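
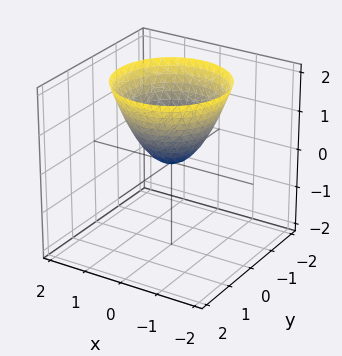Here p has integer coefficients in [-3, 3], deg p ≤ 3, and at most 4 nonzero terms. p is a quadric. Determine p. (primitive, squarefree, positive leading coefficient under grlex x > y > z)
x^2 + y^2 - z

First, deg p = 2. A single bowl opening along one axis; a quadric.
Then, symmetries: rotational symmetry about the z-axis ⇒ p depends on x, y only through x² + y².
Next, observable constraints: it crosses the z-axis at the gridline z = 0; one y-axis crossing is at y = 0; one x-axis crossing is at x = 0; a circular section at z = 1 has radius exactly 1.
Finally, the integer polynomial consistent with all of this is the stated p.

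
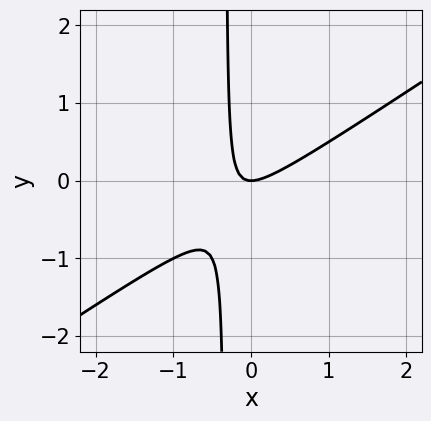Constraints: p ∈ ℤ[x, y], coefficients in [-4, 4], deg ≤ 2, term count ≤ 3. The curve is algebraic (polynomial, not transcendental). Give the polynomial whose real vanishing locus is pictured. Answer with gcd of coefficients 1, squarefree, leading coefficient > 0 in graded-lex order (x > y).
deg p = 2. No degree-1 curve has this shape.
Observable constraints: it crosses the x-axis at the gridline x = 0; one y-axis crossing is at y = 0.
These observations pin down the coefficients.

2*x^2 - 3*x*y - y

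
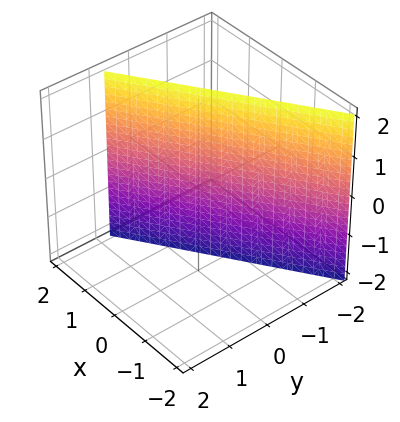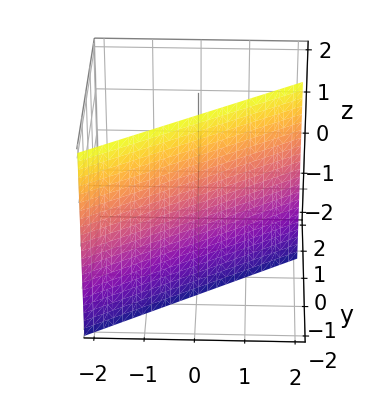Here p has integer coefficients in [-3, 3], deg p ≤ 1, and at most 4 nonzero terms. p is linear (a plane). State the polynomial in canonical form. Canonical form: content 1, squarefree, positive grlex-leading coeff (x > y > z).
deg p = 1.
Observable constraints: the surface avoids every integer z-axis point in the box; it crosses the x-axis at the gridline x = 1.
These observations pin down the coefficients.

2*x - 3*y - 2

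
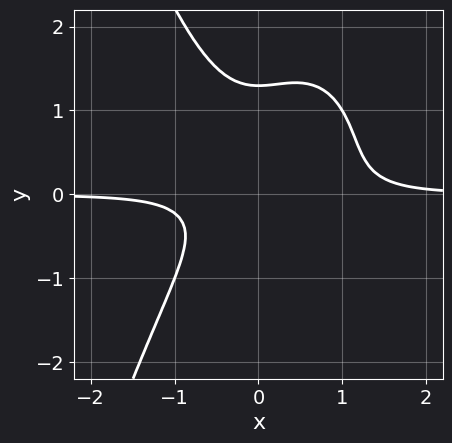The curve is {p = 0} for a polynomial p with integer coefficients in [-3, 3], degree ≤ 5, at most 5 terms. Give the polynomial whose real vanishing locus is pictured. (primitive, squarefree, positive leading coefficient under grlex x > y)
3*x^3*y - 2*x^2*y + 2*y^3 - 2*y^2 - 1

(a) deg p = 4. A generic line meets the curve in up to 4 points.
(b) Checking where it meets the axes: no x-intercept at any integer in the box.
(c) These observations pin down the coefficients.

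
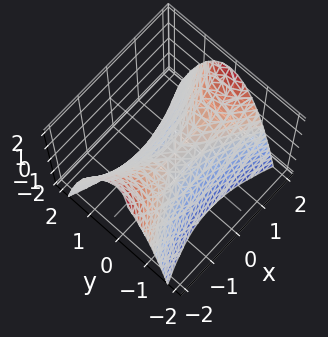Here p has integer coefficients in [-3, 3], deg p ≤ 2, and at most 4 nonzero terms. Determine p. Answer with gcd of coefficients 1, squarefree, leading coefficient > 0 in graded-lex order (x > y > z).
1. Degree: a hyperbolic paraboloid; a quadric, so deg p = 2.
2. Symmetries: it's symmetric under x → −x, forcing even powers of x; the y ↦ −y reflection is a symmetry, so y appears only in even powers.
3. Observable constraints: one z-axis crossing is at z = 0; it crosses the y-axis at the gridline y = 0; one x-axis crossing is at x = 0.
4. Together with the visible shape, these determine p as stated.

x^2 - 3*y^2 - 2*z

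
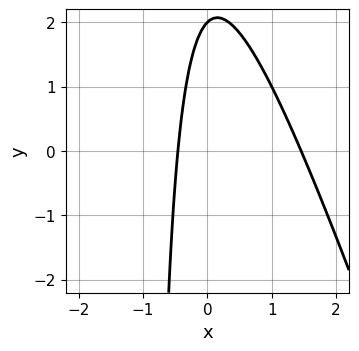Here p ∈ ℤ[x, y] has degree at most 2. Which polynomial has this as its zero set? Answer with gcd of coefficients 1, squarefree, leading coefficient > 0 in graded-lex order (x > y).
3*x^2 + x*y - 3*x + y - 2

deg p = 2.
Reading off the gridlines: it meets the y-axis at y = 2 (among the integer gridlines).
Matching integer coefficients to the picture gives p.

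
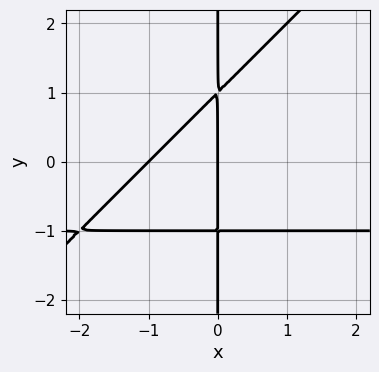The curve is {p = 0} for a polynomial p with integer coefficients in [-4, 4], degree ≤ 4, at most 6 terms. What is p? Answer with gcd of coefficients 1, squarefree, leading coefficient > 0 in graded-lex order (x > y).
x^2*y - x*y^2 + x^2 + x

1. Degree: no degree-2 curve has this shape, so deg p = 3.
2. Checking where it meets the axes: the visible y-axis segment lies entirely on the curve; the x-axis gridline crossings are at x ∈ {-1, 0}.
3. Matching integer coefficients to the picture gives p.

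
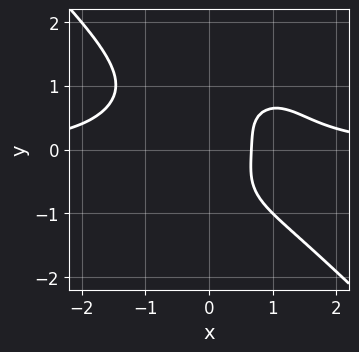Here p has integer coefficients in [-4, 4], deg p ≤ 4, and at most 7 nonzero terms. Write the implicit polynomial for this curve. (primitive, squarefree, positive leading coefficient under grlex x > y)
2*x^3*y + 2*y^4 - x^2*y - 3*x + 2

(a) Degree: no degree-3 curve has this shape, so deg p = 4.
(b) Checking where it meets the axes: the curve avoids every integer y-axis point in the box.
(c) These observations pin down the coefficients.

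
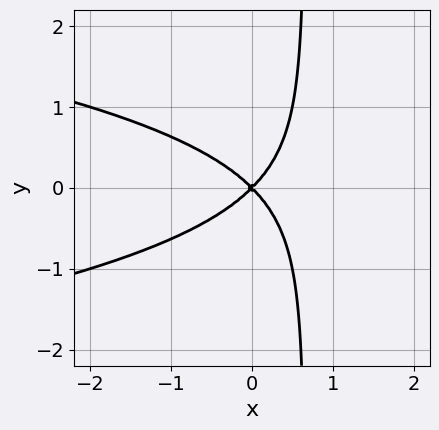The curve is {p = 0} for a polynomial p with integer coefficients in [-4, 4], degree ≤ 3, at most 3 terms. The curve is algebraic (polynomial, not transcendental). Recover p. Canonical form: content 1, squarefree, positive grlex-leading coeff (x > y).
3*x*y^2 + 2*x^2 - 2*y^2

First, degree: no degree-2 curve has this shape, so deg p = 3.
Then, symmetries: mirror symmetry y ↦ −y ⇒ only even powers of y.
Then, against the integer gridlines: it crosses the x-axis at the gridline x = 0; it meets the y-axis at y = 0 (among the integer gridlines).
Finally, matching integer coefficients to the picture gives p.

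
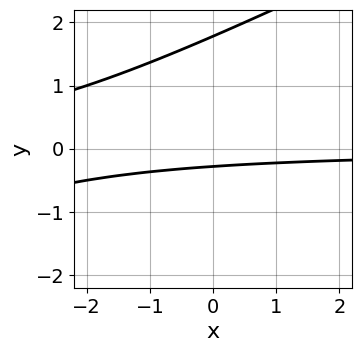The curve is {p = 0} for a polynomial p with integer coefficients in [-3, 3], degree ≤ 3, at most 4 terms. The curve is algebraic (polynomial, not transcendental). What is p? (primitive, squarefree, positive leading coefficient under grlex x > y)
x*y - 2*y^2 + 3*y + 1

1. The degree is 2 — a generic line meets the curve in up to 2 points.
2. From the visible intercepts: it misses every integer gridline on the x-axis.
3. Matching integer coefficients to the picture gives p.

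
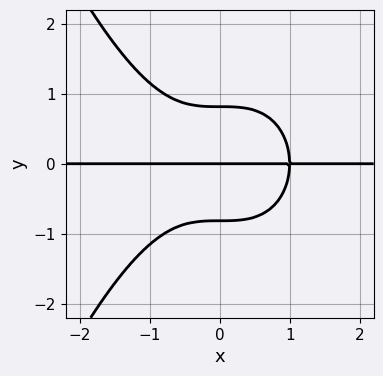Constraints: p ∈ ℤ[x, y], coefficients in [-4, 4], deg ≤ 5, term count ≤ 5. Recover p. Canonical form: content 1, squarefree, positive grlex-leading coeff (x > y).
First, deg p = 4. A generic line meets the curve in up to 4 points.
Then, from the visible intercepts: one y-axis crossing is at y = 0; every point of the x-axis in the box is on the curve.
Finally, these observations pin down the coefficients.

2*x^3*y + 3*y^3 - 2*y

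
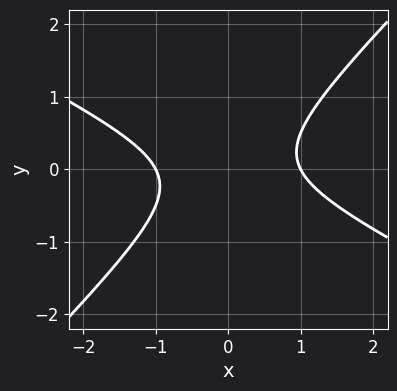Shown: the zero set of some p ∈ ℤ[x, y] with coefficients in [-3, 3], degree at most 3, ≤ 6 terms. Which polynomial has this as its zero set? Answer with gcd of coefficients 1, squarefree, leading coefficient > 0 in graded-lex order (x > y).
First, deg p = 2. No degree-1 curve has this shape.
Next, checking where it meets the axes: among the integer gridlines, it crosses the x-axis at x ∈ {-1, 1}; the curve avoids every integer y-axis point in the box.
Finally, matching integer coefficients to the picture gives p.

x^2 + x*y - 2*y^2 - 1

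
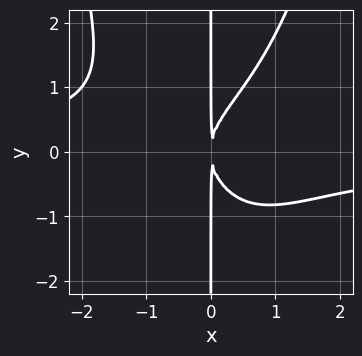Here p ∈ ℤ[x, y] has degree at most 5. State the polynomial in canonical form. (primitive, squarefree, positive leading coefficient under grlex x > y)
2*x^3*y - 2*x*y^2 + 3*x^2

(a) The degree is 4 — a generic line meets the curve in up to 4 points.
(b) From the axis intercepts and sections: the visible y-axis segment lies entirely on the curve.
(c) Solving for integer coefficients yields p as stated.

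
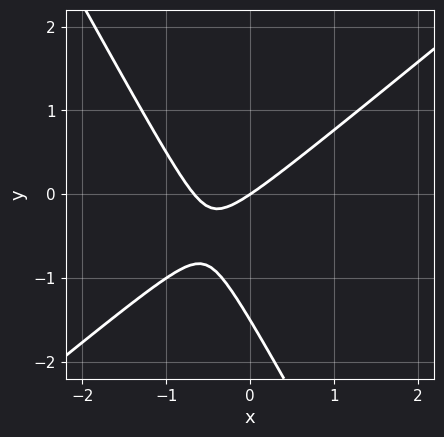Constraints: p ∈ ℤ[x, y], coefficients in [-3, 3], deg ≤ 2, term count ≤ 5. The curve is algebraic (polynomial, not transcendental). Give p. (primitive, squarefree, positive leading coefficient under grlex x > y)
deg p = 2. The shape is more complex than any degree-1 curve.
Reading off the gridlines: it crosses the x-axis at the gridline x = 0; it crosses the y-axis at the gridline y = 0.
The integer polynomial consistent with all of this is the stated p.

3*x^2 - 2*x*y - 2*y^2 + 2*x - 3*y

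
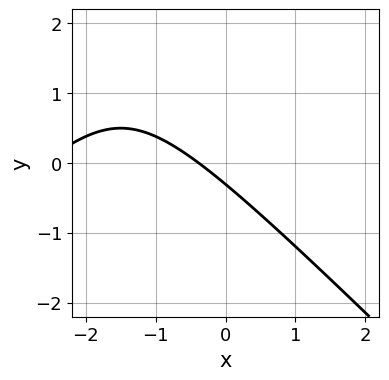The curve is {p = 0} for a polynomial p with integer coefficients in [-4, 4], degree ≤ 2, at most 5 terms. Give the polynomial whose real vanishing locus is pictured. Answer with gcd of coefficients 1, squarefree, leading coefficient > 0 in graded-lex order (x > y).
x^2 - y^2 + 3*x + 3*y + 1

First, deg p = 2. No degree-1 curve has this shape.
Finally, putting this together gives p.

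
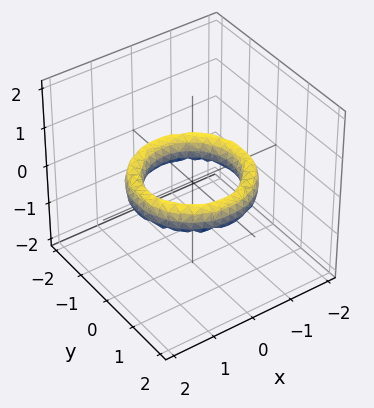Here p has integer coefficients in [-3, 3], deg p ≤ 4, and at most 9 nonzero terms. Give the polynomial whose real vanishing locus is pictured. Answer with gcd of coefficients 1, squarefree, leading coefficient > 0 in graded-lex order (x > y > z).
x^4 + 2*x^2*y^2 + y^4 - 3*x^2 - 3*y^2 + 2*z^2 + 2

First, the degree is 4 — a generic line meets the surface in up to 4 points.
Next, symmetries: every cross-section ⟂ z is a circle, so x, y appear only via x² + y².
Then, against the integer gridlines: among the integer gridlines, it crosses the y-axis at y ∈ {-1, 1}; a circular section at z = 0 has radius exactly 1.
Finally, fitting integer coefficients to these (and the overall shape) gives p.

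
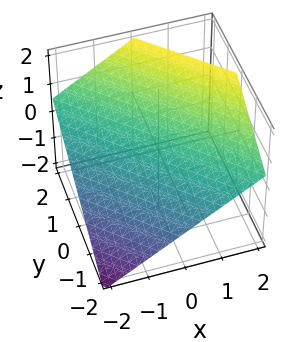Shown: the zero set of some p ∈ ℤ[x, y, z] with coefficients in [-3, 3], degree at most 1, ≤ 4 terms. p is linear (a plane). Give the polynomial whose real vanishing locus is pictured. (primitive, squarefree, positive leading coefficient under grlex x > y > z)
2*x + 2*y - 3*z + 2

deg p = 1. Every cross-section is a straight line — this is a plane.
Against the integer gridlines: one y-axis crossing is at y = -1; it crosses the x-axis at the gridline x = -1.
Together with the visible shape, these determine p as stated.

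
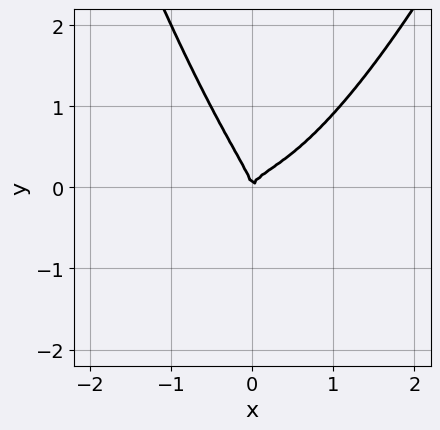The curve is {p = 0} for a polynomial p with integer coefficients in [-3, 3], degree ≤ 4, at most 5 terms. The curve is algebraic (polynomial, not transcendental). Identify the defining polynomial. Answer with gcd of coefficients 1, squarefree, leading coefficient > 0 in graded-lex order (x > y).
3*x^4 - 3*x*y^2 - 2*y^3 + x^2

First, the degree is 4 — no degree-3 curve has this shape.
Next, from the axis intercepts and sections: it crosses the y-axis at the gridline y = 0; it crosses the x-axis at the gridline x = 0.
Finally, assembling these constraints gives the stated polynomial.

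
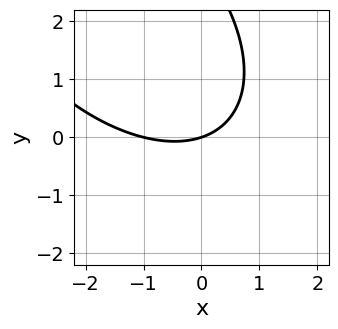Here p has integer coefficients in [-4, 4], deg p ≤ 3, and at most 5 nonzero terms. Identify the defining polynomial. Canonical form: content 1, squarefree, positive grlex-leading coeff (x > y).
1. deg p = 2. The shape is more complex than any degree-1 curve.
2. Reading off the gridlines: it crosses the y-axis at the gridline y = 0; among the integer gridlines, it crosses the x-axis at x ∈ {-1, 0}.
3. Assembling these constraints gives the stated polynomial.

x^2 + x*y + y^2 + x - 3*y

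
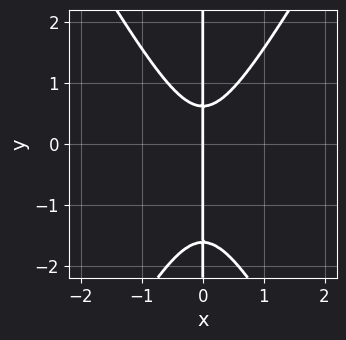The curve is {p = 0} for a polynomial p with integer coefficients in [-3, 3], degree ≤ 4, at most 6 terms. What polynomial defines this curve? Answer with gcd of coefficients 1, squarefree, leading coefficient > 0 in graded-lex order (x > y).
First, deg p = 3. A generic line meets the curve in up to 3 points.
Next, reading off the gridlines: it meets the x-axis at x = 0 (among the integer gridlines); every point of the y-axis in the box is on the curve.
Finally, together with the visible shape, these determine p as stated.

3*x^3 - x*y^2 - x*y + x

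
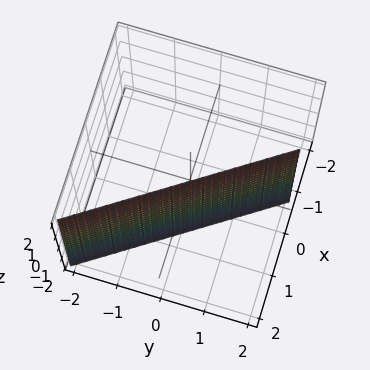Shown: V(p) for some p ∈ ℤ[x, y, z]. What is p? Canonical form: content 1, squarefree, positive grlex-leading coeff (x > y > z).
3*x + 2*y - 2

(a) deg p = 1. Every cross-section is a straight line — this is a plane.
(b) Against the integer gridlines: no z-intercept at any integer in the box; one y-axis crossing is at y = 1.
(c) Fitting integer coefficients to these (and the overall shape) gives p.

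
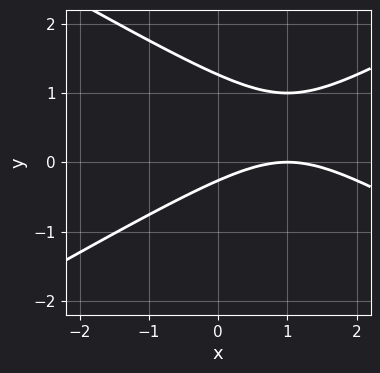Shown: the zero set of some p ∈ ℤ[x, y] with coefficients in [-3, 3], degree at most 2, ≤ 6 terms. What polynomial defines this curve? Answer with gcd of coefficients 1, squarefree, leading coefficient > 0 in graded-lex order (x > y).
(a) deg p = 2. The shape is more complex than any degree-1 curve.
(b) Reading off the gridlines: one x-axis crossing is at x = 1.
(c) Together with the visible shape, these determine p as stated.

x^2 - 3*y^2 - 2*x + 3*y + 1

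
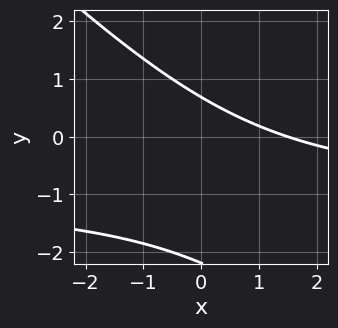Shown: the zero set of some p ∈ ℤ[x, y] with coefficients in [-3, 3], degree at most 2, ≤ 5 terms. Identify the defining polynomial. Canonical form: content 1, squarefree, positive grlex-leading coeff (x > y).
2*x*y + 2*y^2 + 2*x + 3*y - 3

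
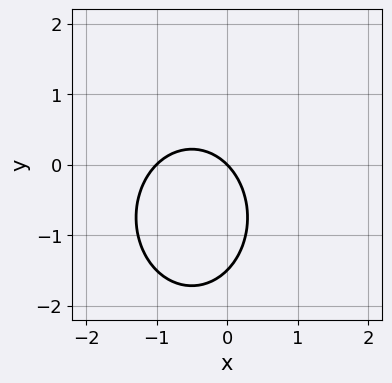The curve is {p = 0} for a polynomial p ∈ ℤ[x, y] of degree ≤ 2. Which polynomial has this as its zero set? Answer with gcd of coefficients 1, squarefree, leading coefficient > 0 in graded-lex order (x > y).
3*x^2 + 2*y^2 + 3*x + 3*y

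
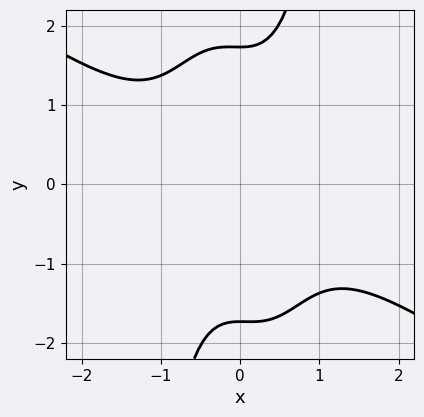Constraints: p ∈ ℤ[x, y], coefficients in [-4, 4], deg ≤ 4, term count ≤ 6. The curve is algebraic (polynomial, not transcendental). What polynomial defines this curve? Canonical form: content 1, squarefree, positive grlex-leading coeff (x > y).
Degree: the shape is more complex than any degree-3 curve, so deg p = 4.
Against the integer gridlines: the curve avoids every integer x-axis point in the box.
The integer polynomial consistent with all of this is the stated p.

2*x^4 + 3*x^3*y + x^2 - y^2 + 3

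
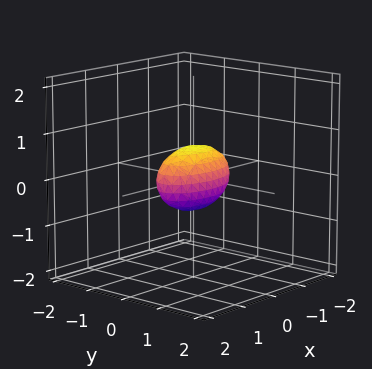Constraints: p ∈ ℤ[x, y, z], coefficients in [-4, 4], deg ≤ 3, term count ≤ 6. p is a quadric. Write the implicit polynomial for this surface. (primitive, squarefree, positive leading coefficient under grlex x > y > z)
First, deg p = 2. Bounded and convex; a quadric.
Then, symmetries: mirror symmetry y ↦ −y ⇒ only even powers of y; mirror symmetry x ↦ −x ⇒ only even powers of x; mirror symmetry z ↦ −z ⇒ only even powers of z.
Next, against the integer gridlines: among the integer gridlines, it crosses the x-axis at x ∈ {-1, 1}.
Finally, putting this together gives p.

x^2 + 3*y^2 + 2*z^2 - 1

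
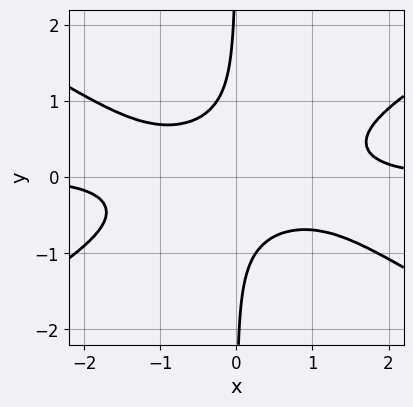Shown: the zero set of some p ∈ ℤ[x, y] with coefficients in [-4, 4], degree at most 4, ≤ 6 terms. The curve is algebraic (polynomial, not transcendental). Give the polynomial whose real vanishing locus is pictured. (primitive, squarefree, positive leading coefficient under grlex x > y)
x^3*y - 3*x*y^3 - x*y - 1

1. deg p = 4.
2. From the visible intercepts: the curve avoids every integer x-axis point in the box; no y-intercept at any integer in the box.
3. Solving for integer coefficients yields p as stated.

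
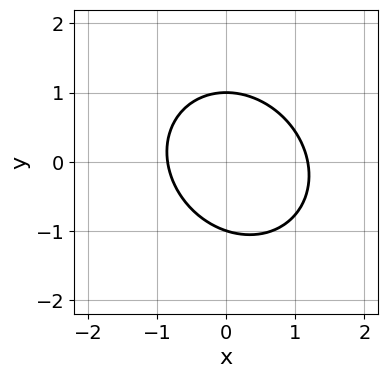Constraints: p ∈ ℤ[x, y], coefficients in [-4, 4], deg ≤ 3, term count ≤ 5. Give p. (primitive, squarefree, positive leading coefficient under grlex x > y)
3*x^2 + x*y + 3*y^2 - x - 3

The degree is 2 — no degree-1 curve has this shape.
Observable constraints: among the integer gridlines, it crosses the y-axis at y ∈ {-1, 1}.
The integer polynomial consistent with all of this is the stated p.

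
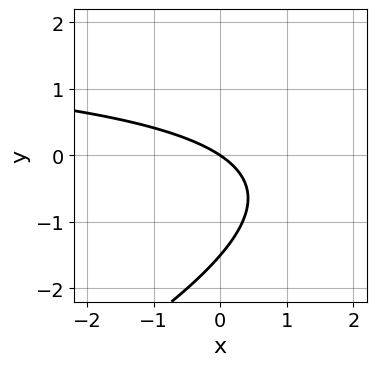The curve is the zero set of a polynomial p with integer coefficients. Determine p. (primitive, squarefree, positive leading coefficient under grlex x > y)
x*y - 2*y^2 - 2*x - 3*y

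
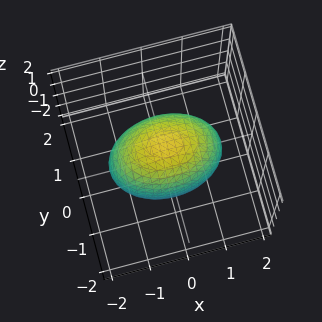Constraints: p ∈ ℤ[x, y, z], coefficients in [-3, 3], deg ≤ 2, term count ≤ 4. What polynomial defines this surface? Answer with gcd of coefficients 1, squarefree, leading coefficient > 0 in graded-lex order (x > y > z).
x^2 + 2*y^2 + z^2 - 2

The degree is 2 — bounded and convex; a quadric.
Symmetries: it's symmetric under y → −y, forcing even powers of y; the z ↦ −z reflection is a symmetry, so z appears only in even powers; mirror symmetry x ↦ −x ⇒ only even powers of x.
From the axis intercepts and sections: the y-axis gridline crossings are at y ∈ {-1, 1}.
Solving for integer coefficients yields p as stated.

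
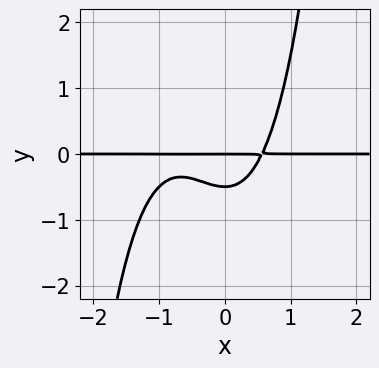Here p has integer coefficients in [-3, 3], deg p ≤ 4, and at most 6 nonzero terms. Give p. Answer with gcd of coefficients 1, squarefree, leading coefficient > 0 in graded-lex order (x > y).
deg p = 4.
From the visible intercepts: every point of the x-axis in the box is on the curve; one y-axis crossing is at y = 0.
These observations pin down the coefficients.

2*x^3*y + 2*x^2*y - 2*y^2 - y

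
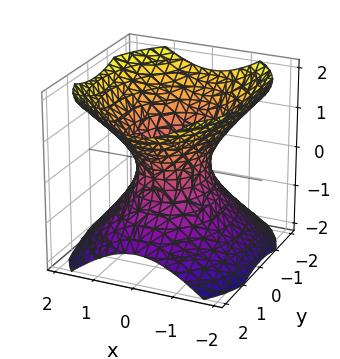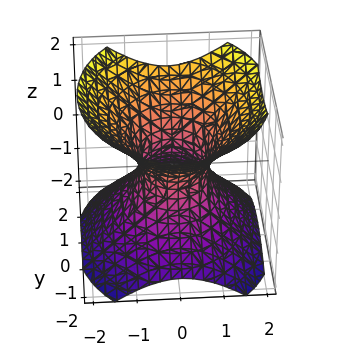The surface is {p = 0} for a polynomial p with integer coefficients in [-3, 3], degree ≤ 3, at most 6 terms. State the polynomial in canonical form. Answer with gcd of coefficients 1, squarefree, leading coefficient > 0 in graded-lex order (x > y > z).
1. deg p = 2. An hourglass — one-sheet hyperboloid; a quadric.
2. Symmetries: mirror symmetry x ↦ −x ⇒ only even powers of x; the y ↦ −y reflection is a symmetry, so y appears only in even powers; it's symmetric under z → −z, forcing even powers of z.
3. Checking where it meets the axes: no z-intercept at any integer in the box; the y-axis gridline crossings are at y ∈ {-1, 1}.
4. Assembling these constraints gives the stated polynomial.

3*x^2 + 2*y^2 - 3*z^2 - 2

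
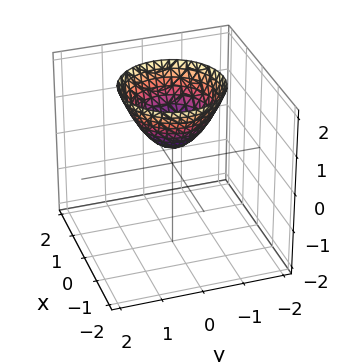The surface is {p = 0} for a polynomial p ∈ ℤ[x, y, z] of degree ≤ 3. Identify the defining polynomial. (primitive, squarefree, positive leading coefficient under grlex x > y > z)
2*x^2 + 2*y^2 - 2*z + 1

The degree is 2 — no degree-1 surface has this shape.
By symmetry, the z-axis is an axis of rotation, so x and y enter only as x² + y².
Against the integer gridlines: a circular section at z = 2 has radius between 1 and 2; no x-intercept at any integer in the box; it misses every integer gridline on the y-axis.
Together with the visible shape, these determine p as stated.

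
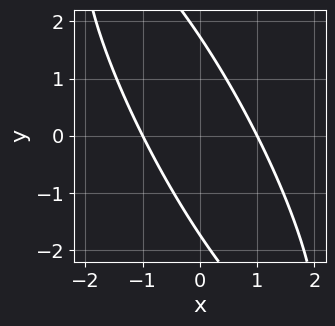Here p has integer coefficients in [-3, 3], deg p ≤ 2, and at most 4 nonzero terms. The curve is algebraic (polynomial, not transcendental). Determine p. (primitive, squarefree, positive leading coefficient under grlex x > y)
3*x^2 + 3*x*y + y^2 - 3

First, the degree is 2 — no degree-1 curve has this shape.
Next, against the integer gridlines: the x-axis gridline crossings are at x ∈ {-1, 1}.
Finally, fitting integer coefficients to these (and the overall shape) gives p.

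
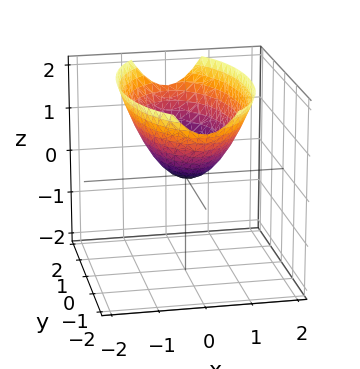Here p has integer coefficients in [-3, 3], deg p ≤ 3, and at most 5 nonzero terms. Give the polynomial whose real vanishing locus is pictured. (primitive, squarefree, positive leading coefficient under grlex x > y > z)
3*x^2 + y^2 - 3*z

(a) Degree: a single bowl opening along one axis; a quadric, so deg p = 2.
(b) Symmetries: mirror symmetry y ↦ −y ⇒ only even powers of y; it's symmetric under x → −x, forcing even powers of x.
(c) Observable constraints: it crosses the x-axis at the gridline x = 0; one z-axis crossing is at z = 0; one y-axis crossing is at y = 0.
(d) Together with the visible shape, these determine p as stated.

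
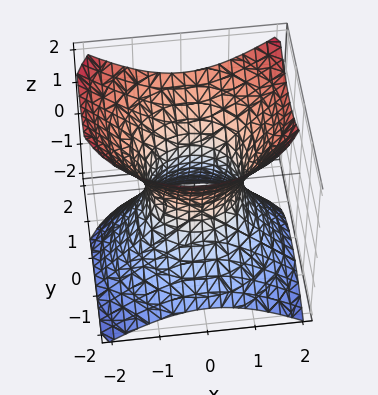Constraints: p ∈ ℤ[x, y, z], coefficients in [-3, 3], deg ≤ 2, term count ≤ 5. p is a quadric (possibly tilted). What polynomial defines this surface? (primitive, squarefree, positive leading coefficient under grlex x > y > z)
3*x^2 + 3*y^2 - 2*y*z - 3*z^2 - 3

First, the degree is 2 — no degree-1 surface has this shape.
Next, checking where it meets the axes: it misses every integer gridline on the z-axis; among the integer gridlines, it crosses the y-axis at y ∈ {-1, 1}; the x-axis gridline crossings are at x ∈ {-1, 1}.
Finally, together with the visible shape, these determine p as stated.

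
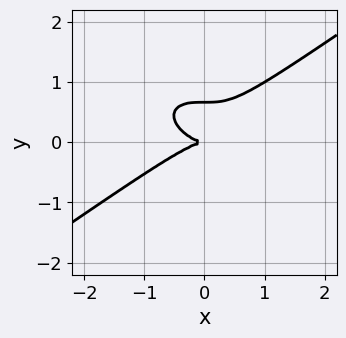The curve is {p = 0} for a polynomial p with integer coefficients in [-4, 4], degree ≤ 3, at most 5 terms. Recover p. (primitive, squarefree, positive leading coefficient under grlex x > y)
The degree is 3 — no degree-2 curve has this shape.
From the axis intercepts and sections: it crosses the y-axis at the gridline y = 0; it crosses the x-axis at the gridline x = 0.
These observations pin down the coefficients.

x^3 - 3*y^3 + 2*y^2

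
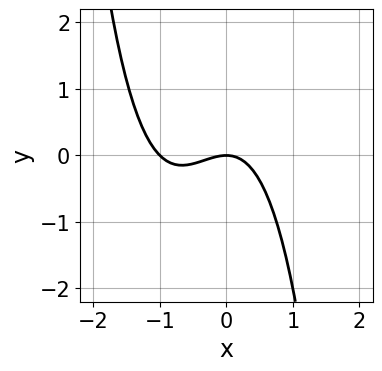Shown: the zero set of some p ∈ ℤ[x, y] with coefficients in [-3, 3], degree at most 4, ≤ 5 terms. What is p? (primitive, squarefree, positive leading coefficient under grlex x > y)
The degree is 3 — no degree-2 curve has this shape.
Reading off the gridlines: it meets the y-axis at y = 0 (among the integer gridlines); the x-axis gridline crossings are at x ∈ {-1, 0}.
Together with the visible shape, these determine p as stated.

x^3 + x^2 + y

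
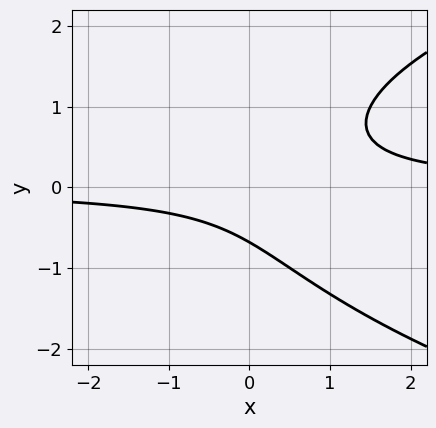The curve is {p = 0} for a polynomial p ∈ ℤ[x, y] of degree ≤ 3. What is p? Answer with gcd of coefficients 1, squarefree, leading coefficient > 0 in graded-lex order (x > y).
The degree is 3 — the shape is more complex than any degree-2 curve.
From the axis intercepts and sections: the curve avoids every integer x-axis point in the box.
The integer polynomial consistent with all of this is the stated p.

y^3 - 2*x*y + y + 1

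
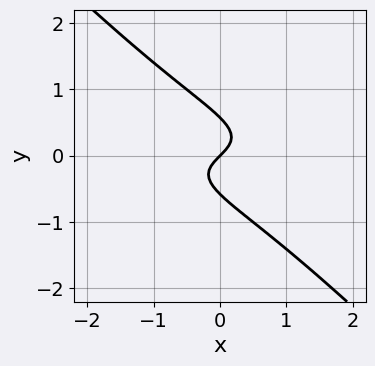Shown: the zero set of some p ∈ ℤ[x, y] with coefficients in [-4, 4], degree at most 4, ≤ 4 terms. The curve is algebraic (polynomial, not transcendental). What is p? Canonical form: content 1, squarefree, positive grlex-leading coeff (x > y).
3*x*y^2 + 3*y^3 + x - y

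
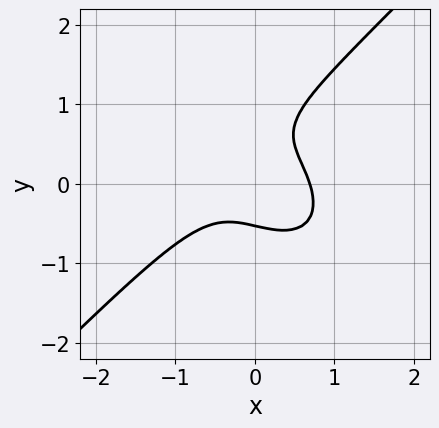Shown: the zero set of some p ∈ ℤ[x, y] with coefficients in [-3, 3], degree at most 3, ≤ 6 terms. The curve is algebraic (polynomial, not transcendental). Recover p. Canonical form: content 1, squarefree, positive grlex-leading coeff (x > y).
(a) The degree is 3 — no degree-2 curve has this shape.
(b) Putting this together gives p.

3*x^3 - 3*y^3 + 2*x*y + 2*y^2 - 1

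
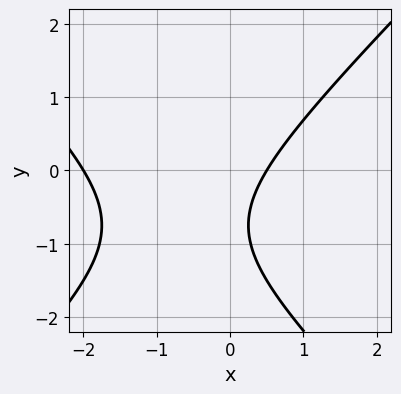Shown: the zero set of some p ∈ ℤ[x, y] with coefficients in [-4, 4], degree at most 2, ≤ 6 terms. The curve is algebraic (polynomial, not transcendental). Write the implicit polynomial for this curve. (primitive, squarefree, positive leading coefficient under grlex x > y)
2*x^2 - 2*y^2 + 3*x - 3*y - 2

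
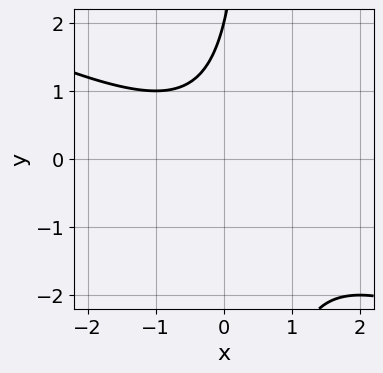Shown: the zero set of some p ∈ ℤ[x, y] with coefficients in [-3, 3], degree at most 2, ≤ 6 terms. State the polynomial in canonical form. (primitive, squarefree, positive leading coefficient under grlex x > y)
First, the degree is 2 — a generic line meets the curve in up to 2 points.
Next, from the axis intercepts and sections: the curve avoids every integer x-axis point in the box; it meets the y-axis at y = 2 (among the integer gridlines).
Finally, putting this together gives p.

x^2 + 2*x*y - y + 2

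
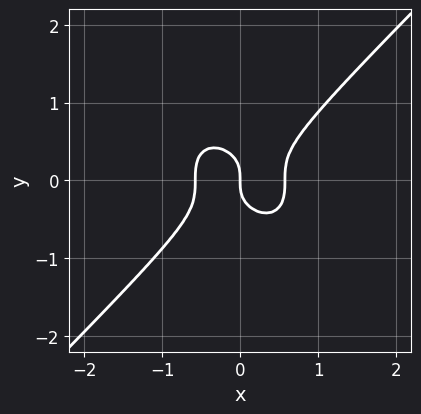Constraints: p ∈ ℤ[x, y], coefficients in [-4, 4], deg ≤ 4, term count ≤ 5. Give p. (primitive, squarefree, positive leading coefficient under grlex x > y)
3*x^3 - 3*y^3 - x

1. Degree: no degree-2 curve has this shape, so deg p = 3.
2. From the visible intercepts: it meets the y-axis at y = 0 (among the integer gridlines); it meets the x-axis at x = 0 (among the integer gridlines).
3. Solving for integer coefficients yields p as stated.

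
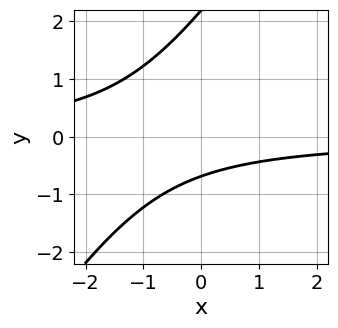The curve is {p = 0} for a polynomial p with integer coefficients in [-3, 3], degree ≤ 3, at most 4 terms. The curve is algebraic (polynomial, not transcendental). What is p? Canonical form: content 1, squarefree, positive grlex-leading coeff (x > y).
3*x*y - 2*y^2 + 3*y + 3

(a) Degree: no degree-1 curve has this shape, so deg p = 2.
(b) Reading off the gridlines: it misses every integer gridline on the x-axis.
(c) Together with the visible shape, these determine p as stated.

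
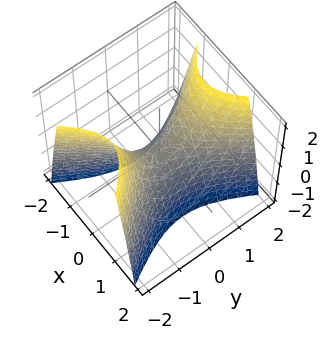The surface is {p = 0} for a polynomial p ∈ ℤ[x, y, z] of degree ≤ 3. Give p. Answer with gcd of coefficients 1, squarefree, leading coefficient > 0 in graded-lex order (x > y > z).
First, the degree is 2 — a saddle surface; a quadric.
Next, symmetries: it's symmetric under y → −y, forcing even powers of y; mirror symmetry x ↦ −x ⇒ only even powers of x.
Then, checking where it meets the axes: it meets the x-axis at x = 0 (among the integer gridlines); it meets the y-axis at y = 0 (among the integer gridlines); it meets the z-axis at z = 0 (among the integer gridlines).
Finally, the integer polynomial consistent with all of this is the stated p.

2*x^2 - y^2 + z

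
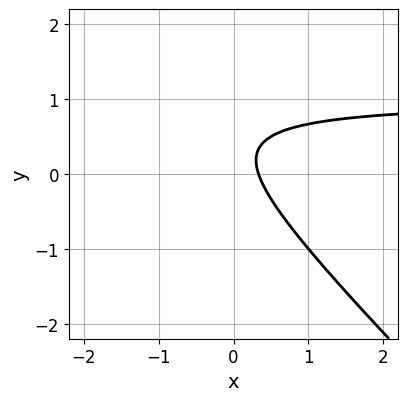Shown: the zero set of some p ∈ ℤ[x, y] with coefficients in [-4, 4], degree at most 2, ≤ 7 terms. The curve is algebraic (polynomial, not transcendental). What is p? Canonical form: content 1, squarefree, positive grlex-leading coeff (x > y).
3*x*y + 3*y^2 - 3*x - 2*y + 1

1. The degree is 2 — the shape is more complex than any degree-1 curve.
2. Reading off the gridlines: the curve avoids every integer y-axis point in the box.
3. These observations pin down the coefficients.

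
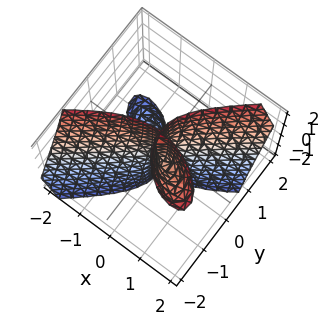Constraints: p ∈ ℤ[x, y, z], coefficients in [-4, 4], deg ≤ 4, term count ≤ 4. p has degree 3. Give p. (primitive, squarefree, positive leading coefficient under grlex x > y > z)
1. I count 2 distinct pieces.
2. The degree is 3 — a generic line meets the surface in up to 3 points.
3. Checking where it meets the axes: it crosses the x-axis at the gridline x = 0; it meets the y-axis at y = 0 (among the integer gridlines); every point of the z-axis in the box is on the surface.
4. Putting this together gives p.

x^3 + 2*x*y*z - 2*y^3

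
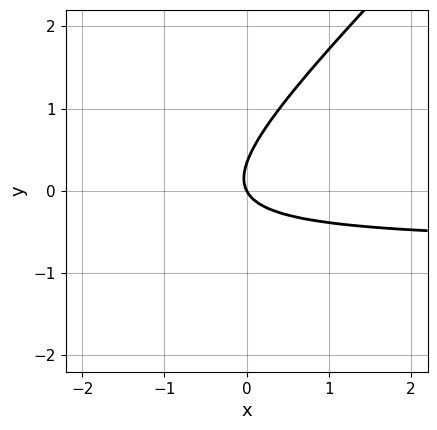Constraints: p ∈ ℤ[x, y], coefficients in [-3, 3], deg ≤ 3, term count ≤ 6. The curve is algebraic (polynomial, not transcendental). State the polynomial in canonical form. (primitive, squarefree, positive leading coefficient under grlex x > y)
3*x*y - 3*y^2 + 2*x + y

1. The degree is 2 — a generic line meets the curve in up to 2 points.
2. Observable constraints: it meets the y-axis at y = 0 (among the integer gridlines); it meets the x-axis at x = 0 (among the integer gridlines).
3. Solving for integer coefficients yields p as stated.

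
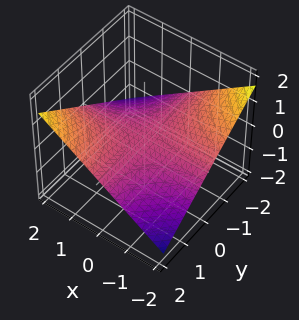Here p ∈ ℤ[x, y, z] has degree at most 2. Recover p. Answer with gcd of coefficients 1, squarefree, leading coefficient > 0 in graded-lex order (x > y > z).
x*y - 3*z

Degree: a saddle surface; a quadric, so deg p = 2.
From the axis intercepts and sections: it meets the z-axis at z = 0 (among the integer gridlines); the visible y-axis segment lies entirely on the surface; every point of the x-axis in the box is on the surface.
These observations pin down the coefficients.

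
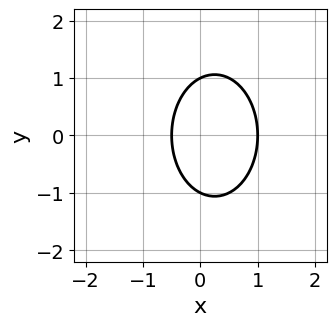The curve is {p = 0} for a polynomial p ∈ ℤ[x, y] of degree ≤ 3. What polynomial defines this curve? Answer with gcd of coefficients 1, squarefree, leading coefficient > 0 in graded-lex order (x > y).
(a) deg p = 2. The shape is more complex than any degree-1 curve.
(b) Symmetries: mirror symmetry y ↦ −y ⇒ only even powers of y.
(c) From the axis intercepts and sections: the y-axis gridline crossings are at y ∈ {-1, 1}; it meets the x-axis at x = 1 (among the integer gridlines).
(d) Assembling these constraints gives the stated polynomial.

2*x^2 + y^2 - x - 1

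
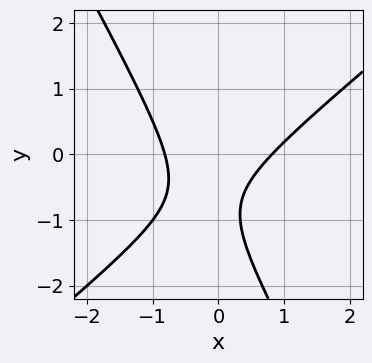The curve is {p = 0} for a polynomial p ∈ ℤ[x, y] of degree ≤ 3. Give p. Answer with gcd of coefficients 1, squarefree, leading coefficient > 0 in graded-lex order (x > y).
3*x^2 - 2*x*y - 2*y^2 - 3*y - 2

deg p = 2.
Reading off the gridlines: the curve avoids every integer y-axis point in the box.
Assembling these constraints gives the stated polynomial.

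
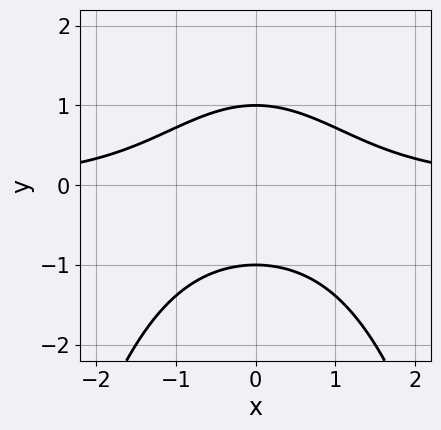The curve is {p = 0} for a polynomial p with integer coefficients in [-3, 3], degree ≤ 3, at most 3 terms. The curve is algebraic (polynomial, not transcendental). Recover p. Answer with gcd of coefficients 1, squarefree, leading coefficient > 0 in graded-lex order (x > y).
2*x^2*y + 3*y^2 - 3

First, the degree is 3 — the shape is more complex than any degree-2 curve.
Next, symmetries: it's symmetric under x → −x, forcing even powers of x.
Next, reading off the gridlines: among the integer gridlines, it crosses the y-axis at y ∈ {-1, 1}; no x-intercept at any integer in the box.
Finally, fitting integer coefficients to these (and the overall shape) gives p.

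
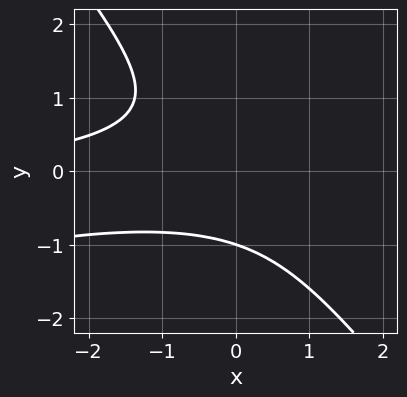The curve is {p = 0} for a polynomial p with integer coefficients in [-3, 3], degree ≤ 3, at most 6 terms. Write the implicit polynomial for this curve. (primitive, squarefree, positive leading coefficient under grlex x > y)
x^2*y - 3*x*y^2 - 3*y^3 - 3

1. deg p = 3.
2. Against the integer gridlines: it misses every integer gridline on the x-axis; it crosses the y-axis at the gridline y = -1.
3. Together with the visible shape, these determine p as stated.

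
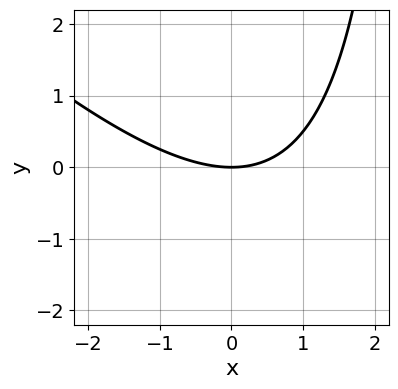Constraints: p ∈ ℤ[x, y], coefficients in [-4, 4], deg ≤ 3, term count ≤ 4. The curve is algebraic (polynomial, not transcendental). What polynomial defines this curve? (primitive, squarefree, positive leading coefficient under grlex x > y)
x^2 + x*y - 3*y

1. deg p = 2. The shape is more complex than any degree-1 curve.
2. Checking where it meets the axes: it crosses the x-axis at the gridline x = 0; it crosses the y-axis at the gridline y = 0.
3. Putting this together gives p.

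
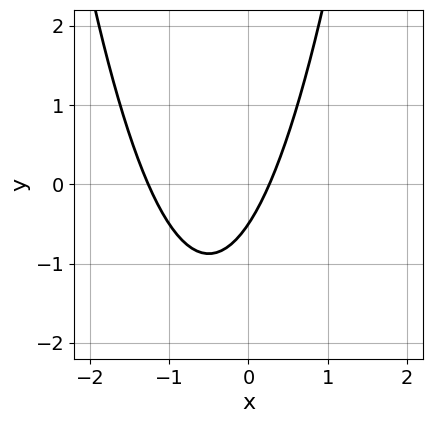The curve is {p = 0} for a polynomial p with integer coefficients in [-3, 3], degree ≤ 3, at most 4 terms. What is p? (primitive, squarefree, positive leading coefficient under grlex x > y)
3*x^2 + 3*x - 2*y - 1

Degree: the shape is more complex than any degree-1 curve, so deg p = 2.
Putting this together gives p.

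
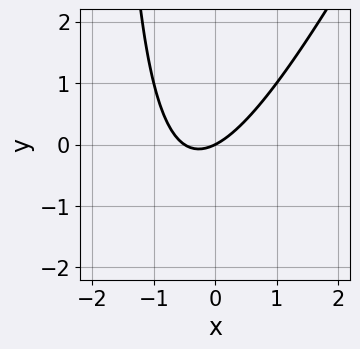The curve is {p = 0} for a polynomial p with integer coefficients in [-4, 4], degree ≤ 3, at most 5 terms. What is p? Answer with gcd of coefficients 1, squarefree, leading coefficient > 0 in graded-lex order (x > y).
2*x^2 - x*y + x - 2*y

(a) deg p = 2.
(b) From the axis intercepts and sections: one x-axis crossing is at x = 0; it crosses the y-axis at the gridline y = 0.
(c) Matching integer coefficients to the picture gives p.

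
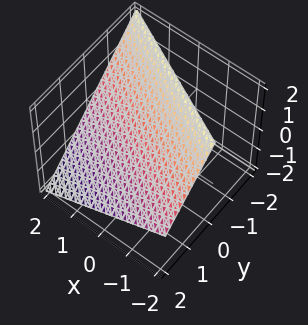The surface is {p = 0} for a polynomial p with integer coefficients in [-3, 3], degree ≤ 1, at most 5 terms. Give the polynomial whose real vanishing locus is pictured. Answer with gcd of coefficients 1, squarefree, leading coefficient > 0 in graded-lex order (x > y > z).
deg p = 1. The surface is flat (a plane).
Checking where it meets the axes: it meets the x-axis at x = 2 (among the integer gridlines); it meets the y-axis at y = 1 (among the integer gridlines).
These observations pin down the coefficients. Check: (0, 0, 1) on the z-axis lies on the surface, and p(0, 0, 1) = 0. ✓

x + 2*y + 2*z - 2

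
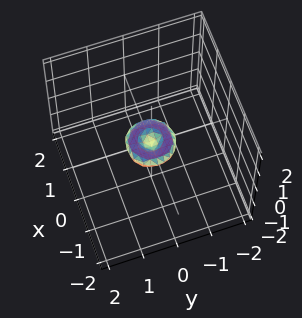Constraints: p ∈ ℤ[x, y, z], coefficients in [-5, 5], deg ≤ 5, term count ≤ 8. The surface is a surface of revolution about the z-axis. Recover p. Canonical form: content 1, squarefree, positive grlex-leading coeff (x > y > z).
1. The degree is 4 — no degree-3 surface has this shape.
2. Symmetries: rotational symmetry about the z-axis ⇒ p depends on x, y only through x² + y².
3. From the axis intercepts and sections: it crosses the z-axis at the gridline z = 0; a circular section at z = 0 has radius between 0 and 1.
4. Putting this together gives p.

2*x^4 + 4*x^2*y^2 + 2*y^4 - x^2 - y^2 + 2*z^2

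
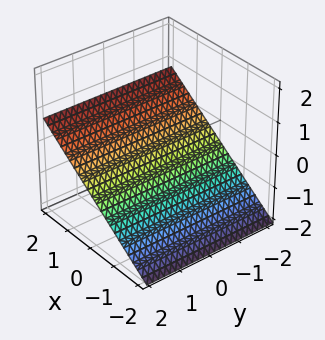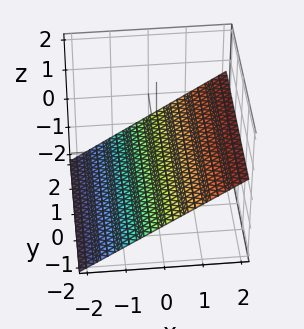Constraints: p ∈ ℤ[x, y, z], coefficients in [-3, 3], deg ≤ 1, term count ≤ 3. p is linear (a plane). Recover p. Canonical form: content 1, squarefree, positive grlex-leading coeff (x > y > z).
2*x - 3*z - 2

First, the degree is 1 — the surface is flat (a plane).
Next, observable constraints: no y-intercept at any integer in the box; it meets the x-axis at x = 1 (among the integer gridlines).
Finally, these observations pin down the coefficients.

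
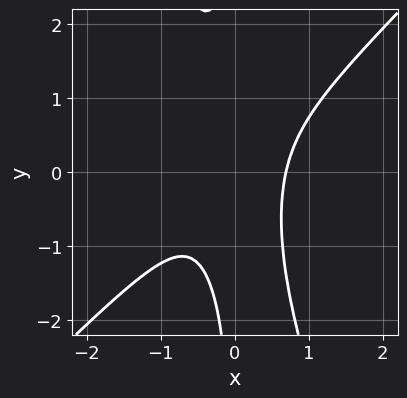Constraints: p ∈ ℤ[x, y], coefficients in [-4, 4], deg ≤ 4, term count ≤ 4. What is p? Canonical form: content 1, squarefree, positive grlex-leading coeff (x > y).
First, deg p = 3. The shape is more complex than any degree-2 curve.
Then, from the axis intercepts and sections: no y-intercept at any integer in the box.
Finally, these observations pin down the coefficients.

3*x^3 - 2*x^2*y - x*y^2 - 1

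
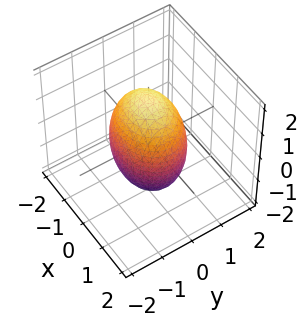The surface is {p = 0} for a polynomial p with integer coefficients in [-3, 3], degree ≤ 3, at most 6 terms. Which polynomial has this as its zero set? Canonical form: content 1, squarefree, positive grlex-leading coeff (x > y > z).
First, deg p = 2. Bounded and convex; a quadric.
Then, symmetries: mirror symmetry x ↦ −x ⇒ only even powers of x; mirror symmetry y ↦ −y ⇒ only even powers of y; the z ↦ −z reflection is a symmetry, so z appears only in even powers.
Next, reading off the gridlines: among the integer gridlines, it crosses the y-axis at y ∈ {-1, 1}.
Finally, matching integer coefficients to the picture gives p.

2*x^2 + 3*y^2 + z^2 - 3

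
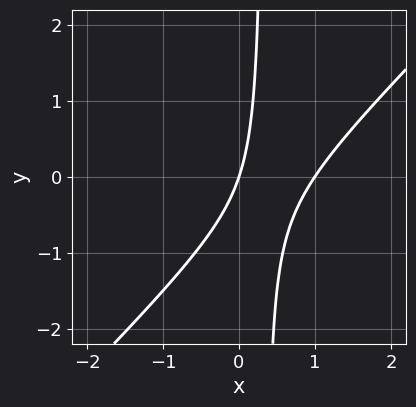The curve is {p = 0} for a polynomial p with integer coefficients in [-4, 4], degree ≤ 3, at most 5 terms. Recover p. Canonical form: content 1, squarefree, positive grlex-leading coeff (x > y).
3*x^2 - 3*x*y - 3*x + y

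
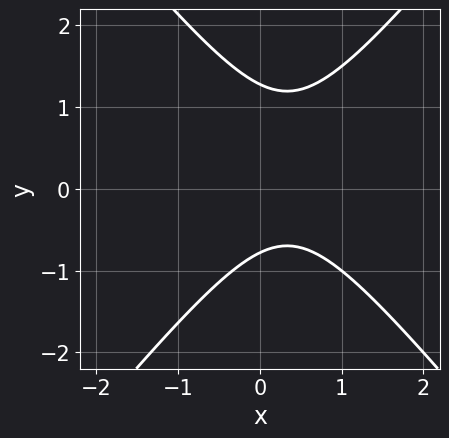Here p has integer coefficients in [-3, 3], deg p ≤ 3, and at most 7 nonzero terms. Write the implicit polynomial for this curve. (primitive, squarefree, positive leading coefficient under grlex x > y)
3*x^2 - 2*y^2 - 2*x + y + 2

The degree is 2 — no degree-1 curve has this shape.
From the axis intercepts and sections: the curve avoids every integer x-axis point in the box.
Fitting integer coefficients to these (and the overall shape) gives p.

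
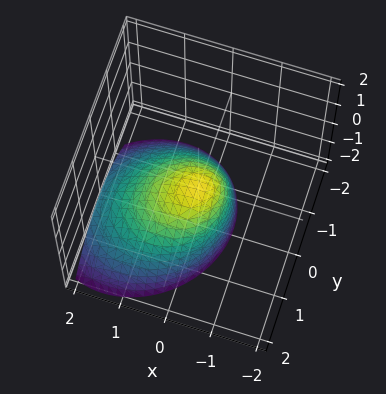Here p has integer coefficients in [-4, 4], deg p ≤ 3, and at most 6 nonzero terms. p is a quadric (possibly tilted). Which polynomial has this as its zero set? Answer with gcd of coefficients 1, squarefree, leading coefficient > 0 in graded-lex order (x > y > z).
First, degree: a generic line meets the surface in up to 2 points, so deg p = 2.
Then, from the axis intercepts and sections: one x-axis crossing is at x = 0; it crosses the z-axis at the gridline z = 0; it meets the y-axis at y = 0 (among the integer gridlines).
Finally, the integer polynomial consistent with all of this is the stated p.

3*x^2 - x*y + 3*x*z + 3*y^2 + 3*z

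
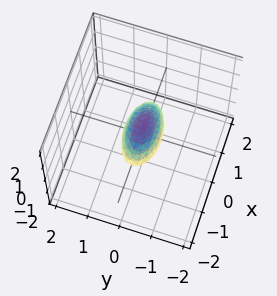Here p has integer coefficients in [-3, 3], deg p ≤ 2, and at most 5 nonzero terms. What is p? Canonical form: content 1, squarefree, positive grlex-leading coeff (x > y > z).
x^2 + 3*y^2 + 2*z^2 - 1

1. deg p = 2. A closed, bounded, convex surface; a quadric.
2. Symmetries: mirror symmetry x ↦ −x ⇒ only even powers of x; it's symmetric under z → −z, forcing even powers of z; it's symmetric under y → −y, forcing even powers of y.
3. Observable constraints: among the integer gridlines, it crosses the x-axis at x ∈ {-1, 1}.
4. The integer polynomial consistent with all of this is the stated p.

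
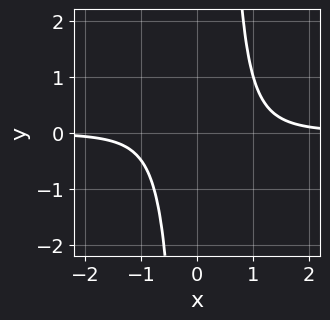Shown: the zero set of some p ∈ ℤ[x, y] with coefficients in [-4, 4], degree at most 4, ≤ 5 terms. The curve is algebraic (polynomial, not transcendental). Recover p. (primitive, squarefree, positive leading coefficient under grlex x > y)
(a) Degree: no degree-3 curve has this shape, so deg p = 4.
(b) Checking where it meets the axes: it misses every integer gridline on the x-axis; no y-intercept at any integer in the box.
(c) Matching integer coefficients to the picture gives p.

3*x^3*y - x^2*y - 2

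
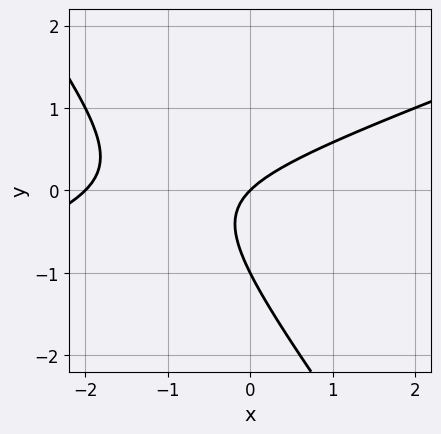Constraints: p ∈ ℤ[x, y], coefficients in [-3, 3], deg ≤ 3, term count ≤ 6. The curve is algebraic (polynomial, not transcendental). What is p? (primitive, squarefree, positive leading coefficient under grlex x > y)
First, the degree is 2 — the shape is more complex than any degree-1 curve.
Next, observable constraints: among the integer gridlines, it crosses the y-axis at y ∈ {-1, 0}; among the integer gridlines, it crosses the x-axis at x ∈ {-2, 0}.
Finally, matching integer coefficients to the picture gives p.

x^2 - 2*x*y - 2*y^2 + 2*x - 2*y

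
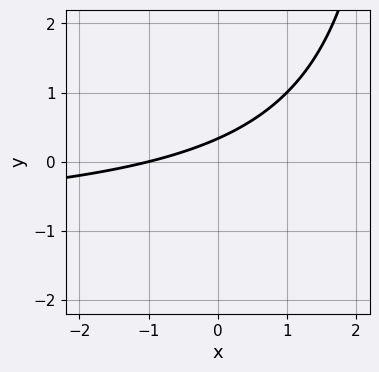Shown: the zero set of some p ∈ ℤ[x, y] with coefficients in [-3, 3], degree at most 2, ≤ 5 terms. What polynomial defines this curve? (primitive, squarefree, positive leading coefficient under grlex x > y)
x*y + x - 3*y + 1

Degree: no degree-1 curve has this shape, so deg p = 2.
Against the integer gridlines: it crosses the x-axis at the gridline x = -1.
Together with the visible shape, these determine p as stated.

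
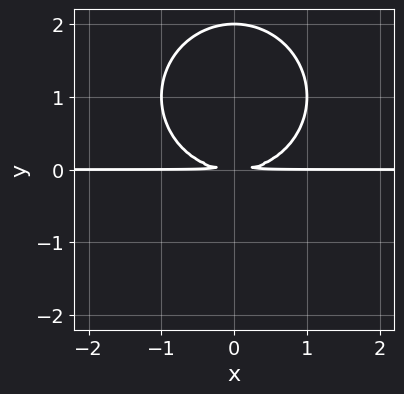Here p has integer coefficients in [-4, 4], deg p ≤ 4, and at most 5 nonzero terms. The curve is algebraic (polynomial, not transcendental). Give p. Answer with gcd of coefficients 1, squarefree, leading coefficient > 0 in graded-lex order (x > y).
x^2*y + y^3 - 2*y^2

(a) Degree: the shape is more complex than any degree-2 curve, so deg p = 3.
(b) Symmetries: it's symmetric under x → −x, forcing even powers of x.
(c) Against the integer gridlines: the visible x-axis segment lies entirely on the curve; it meets the y-axis at y = 2 (among the integer gridlines).
(d) These observations pin down the coefficients.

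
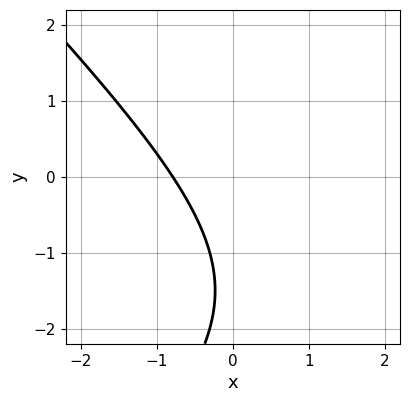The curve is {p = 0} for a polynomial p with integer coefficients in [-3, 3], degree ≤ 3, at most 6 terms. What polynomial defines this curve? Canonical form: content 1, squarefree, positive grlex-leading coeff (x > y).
x^2 - y^2 - 3*x - 3*y - 3

The degree is 2 — a generic line meets the curve in up to 2 points.
Checking where it meets the axes: no y-intercept at any integer in the box.
The integer polynomial consistent with all of this is the stated p.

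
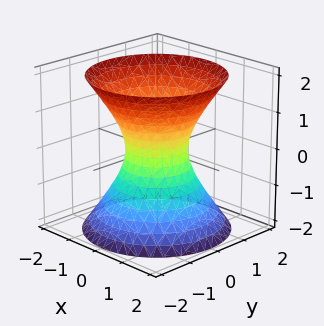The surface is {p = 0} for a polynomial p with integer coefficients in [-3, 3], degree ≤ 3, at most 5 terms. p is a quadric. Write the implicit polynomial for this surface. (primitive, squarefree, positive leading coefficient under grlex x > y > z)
First, degree: one connected sheet with a waist; a quadric, so deg p = 2.
Then, symmetry: the z-axis is an axis of rotation, so x and y enter only as x² + y²; mirror symmetry z ↦ −z ⇒ only even powers of z.
Then, against the integer gridlines: the surface avoids every integer z-axis point in the box; a circular section at z = 1 has radius between 1 and 2.
Finally, fitting integer coefficients to these (and the overall shape) gives p.

3*x^2 + 3*y^2 - 2*z^2 - 2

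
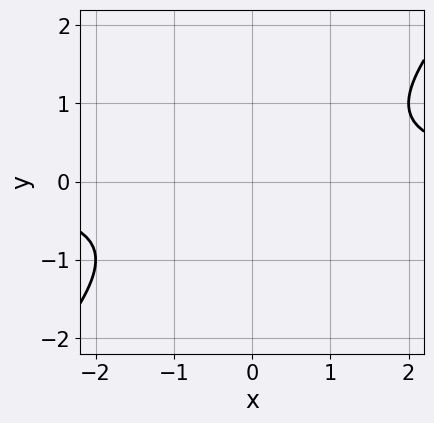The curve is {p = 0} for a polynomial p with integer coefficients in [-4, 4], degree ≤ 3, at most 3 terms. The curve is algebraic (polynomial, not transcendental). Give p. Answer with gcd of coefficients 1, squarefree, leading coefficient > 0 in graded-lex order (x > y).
x*y - y^2 - 1

1. Degree: the shape is more complex than any degree-1 curve, so deg p = 2.
2. Checking where it meets the axes: it misses every integer gridline on the y-axis; no x-intercept at any integer in the box.
3. Assembling these constraints gives the stated polynomial.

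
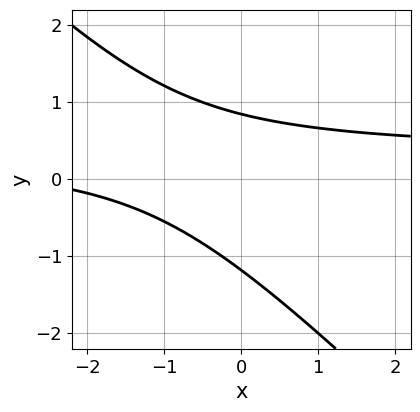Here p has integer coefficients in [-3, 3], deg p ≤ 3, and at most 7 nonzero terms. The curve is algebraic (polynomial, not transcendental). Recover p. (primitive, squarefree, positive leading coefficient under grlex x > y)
First, degree: the shape is more complex than any degree-1 curve, so deg p = 2.
Next, from the visible intercepts: the curve avoids every integer x-axis point in the box.
Finally, solving for integer coefficients yields p as stated.

3*x*y + 3*y^2 - x + y - 3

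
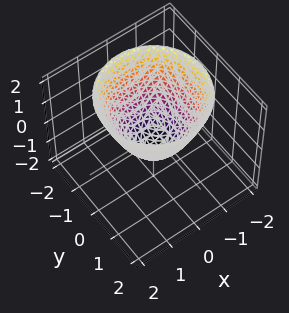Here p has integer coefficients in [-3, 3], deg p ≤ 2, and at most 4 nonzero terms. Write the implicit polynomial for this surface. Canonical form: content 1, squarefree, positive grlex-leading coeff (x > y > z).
3*x^2 + 3*y^2 - 3*z - 2

(a) deg p = 2.
(b) Symmetries: the surface is invariant under rotation about z: p = q(x² + y², z).
(c) Observable constraints: a circular section at z = 0 has radius between 0 and 1.
(d) The integer polynomial consistent with all of this is the stated p.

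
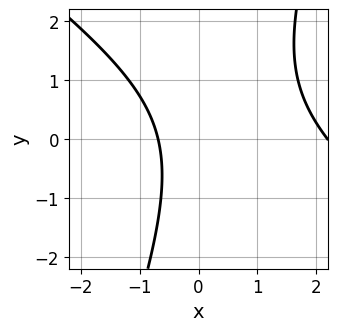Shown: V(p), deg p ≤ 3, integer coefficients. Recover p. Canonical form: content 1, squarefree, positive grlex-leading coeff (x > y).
The degree is 2 — no degree-1 curve has this shape.
Checking where it meets the axes: the curve avoids every integer y-axis point in the box.
Together with the visible shape, these determine p as stated.

2*x^2 + 2*x*y - y^2 - 3*x - 3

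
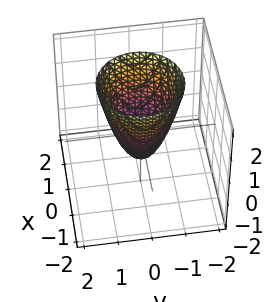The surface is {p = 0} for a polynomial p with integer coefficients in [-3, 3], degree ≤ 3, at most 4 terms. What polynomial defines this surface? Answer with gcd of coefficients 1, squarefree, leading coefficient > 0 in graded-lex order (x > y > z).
2*x^2 + 2*y^2 - z - 1

First, the degree is 2 — no degree-1 surface has this shape.
Then, symmetries: rotational symmetry about the z-axis ⇒ p depends on x, y only through x² + y².
Then, from the visible intercepts: one z-axis crossing is at z = -1; a circular section at z = 1 has radius exactly 1.
Finally, the integer polynomial consistent with all of this is the stated p.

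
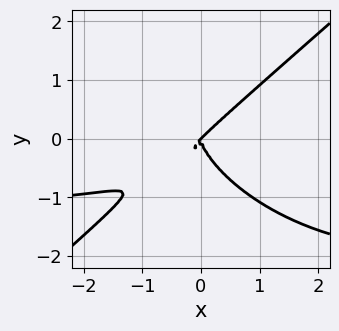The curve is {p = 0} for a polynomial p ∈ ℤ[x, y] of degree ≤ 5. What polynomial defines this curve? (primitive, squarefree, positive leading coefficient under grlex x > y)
2*x^3*y - 3*y^4 + 3*x^3 - 3*x^2*y

First, the degree is 4 — a generic line meets the curve in up to 4 points.
Next, against the integer gridlines: one y-axis crossing is at y = 0; it meets the x-axis at x = 0 (among the integer gridlines).
Finally, together with the visible shape, these determine p as stated.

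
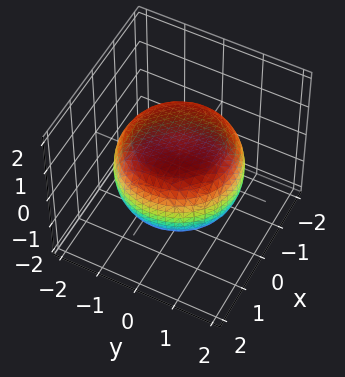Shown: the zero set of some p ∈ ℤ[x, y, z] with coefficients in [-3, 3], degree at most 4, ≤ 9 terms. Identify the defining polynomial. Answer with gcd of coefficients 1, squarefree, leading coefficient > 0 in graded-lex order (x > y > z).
First, deg p = 4.
Then, by symmetry, every cross-section ⟂ z is a circle, so x, y appear only via x² + y².
Next, from the visible intercepts: among the integer gridlines, it crosses the z-axis at z ∈ {-1, 1}; a circular section at z = -1 has radius exactly 1.
Finally, matching integer coefficients to the picture gives p.

x^4 + 2*x^2*y^2 + y^4 - x^2 - y^2 + 3*z^2 - 3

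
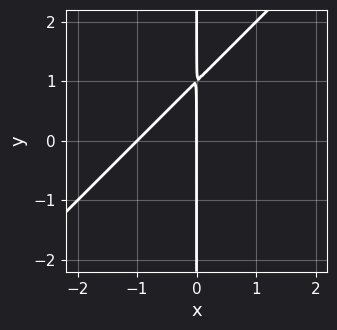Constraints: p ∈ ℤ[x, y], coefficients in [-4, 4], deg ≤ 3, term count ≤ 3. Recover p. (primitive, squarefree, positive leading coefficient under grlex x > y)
x^2 - x*y + x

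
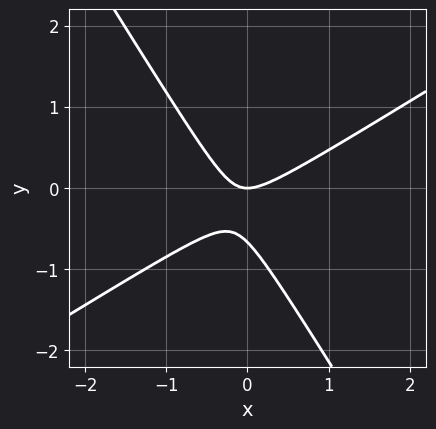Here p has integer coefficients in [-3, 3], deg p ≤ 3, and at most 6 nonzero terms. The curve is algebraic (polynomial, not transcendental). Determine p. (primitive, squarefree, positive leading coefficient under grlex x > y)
3*x^2 - 3*x*y - 3*y^2 - 2*y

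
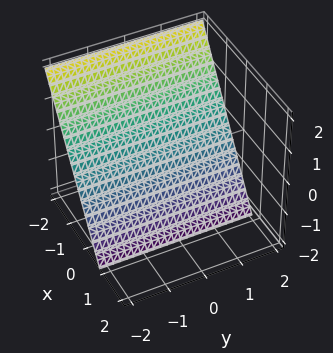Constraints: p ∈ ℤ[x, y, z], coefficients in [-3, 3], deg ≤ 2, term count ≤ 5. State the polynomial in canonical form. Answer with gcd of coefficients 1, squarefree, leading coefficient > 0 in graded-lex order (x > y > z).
(a) Degree: the surface is flat (a plane), so deg p = 1.
(b) Observable constraints: the surface avoids every integer y-axis point in the box; it crosses the z-axis at the gridline z = -1.
(c) Matching integer coefficients to the picture gives p.

3*x + 2*z + 2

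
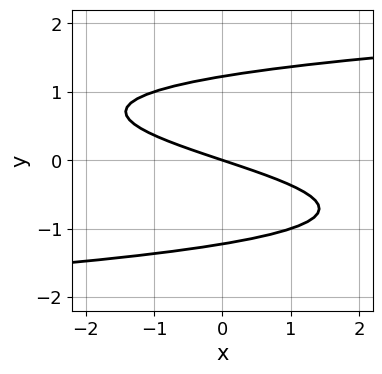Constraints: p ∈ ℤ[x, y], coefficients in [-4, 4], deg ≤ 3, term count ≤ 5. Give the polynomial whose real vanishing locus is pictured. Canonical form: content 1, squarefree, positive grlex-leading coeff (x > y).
The degree is 3 — no degree-2 curve has this shape.
Checking where it meets the axes: one x-axis crossing is at x = 0; one y-axis crossing is at y = 0.
These observations pin down the coefficients.

2*y^3 - x - 3*y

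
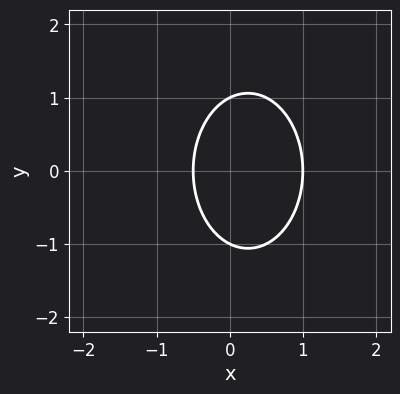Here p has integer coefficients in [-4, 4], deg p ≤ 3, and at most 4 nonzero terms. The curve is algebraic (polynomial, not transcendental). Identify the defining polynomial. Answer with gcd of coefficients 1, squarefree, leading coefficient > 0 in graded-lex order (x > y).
First, deg p = 2. No degree-1 curve has this shape.
Then, symmetries: mirror symmetry y ↦ −y ⇒ only even powers of y.
Then, from the axis intercepts and sections: it meets the x-axis at x = 1 (among the integer gridlines); among the integer gridlines, it crosses the y-axis at y ∈ {-1, 1}.
Finally, the integer polynomial consistent with all of this is the stated p.

2*x^2 + y^2 - x - 1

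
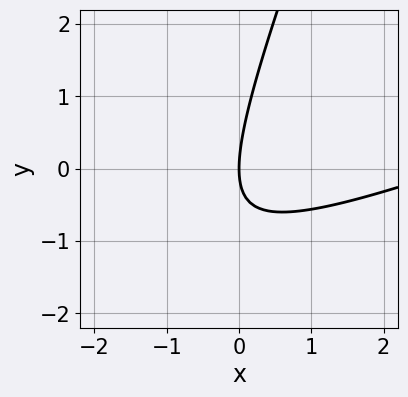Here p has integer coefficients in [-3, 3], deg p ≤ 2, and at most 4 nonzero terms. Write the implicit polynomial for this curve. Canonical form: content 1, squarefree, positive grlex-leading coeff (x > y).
x^2 - 3*x*y + y^2 - 3*x

The degree is 2 — a generic line meets the curve in up to 2 points.
From the visible intercepts: one y-axis crossing is at y = 0; it meets the x-axis at x = 0 (among the integer gridlines).
Matching integer coefficients to the picture gives p.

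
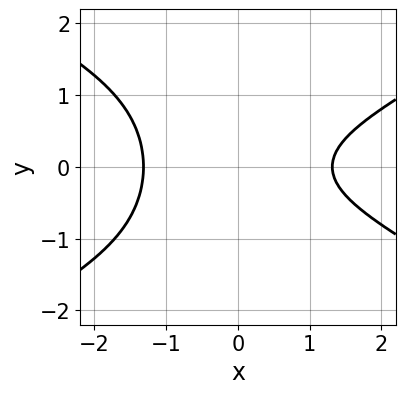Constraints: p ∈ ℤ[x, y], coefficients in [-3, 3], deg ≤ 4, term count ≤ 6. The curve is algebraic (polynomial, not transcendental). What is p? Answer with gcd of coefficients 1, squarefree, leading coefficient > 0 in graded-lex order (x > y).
x^4 - 3*x^2*y^2 - 3*x*y^2 - 2*y^2 - 3

First, the degree is 4 — no degree-3 curve has this shape.
Next, symmetries: it's symmetric under y → −y, forcing even powers of y.
Then, checking where it meets the axes: no y-intercept at any integer in the box.
Finally, these observations pin down the coefficients.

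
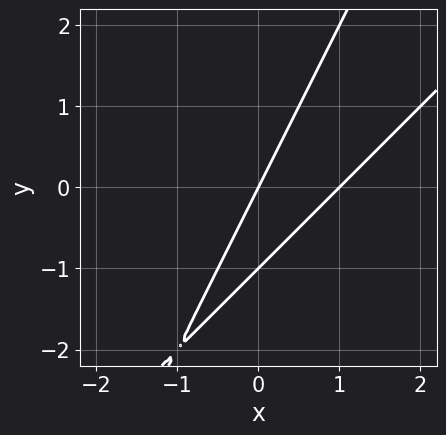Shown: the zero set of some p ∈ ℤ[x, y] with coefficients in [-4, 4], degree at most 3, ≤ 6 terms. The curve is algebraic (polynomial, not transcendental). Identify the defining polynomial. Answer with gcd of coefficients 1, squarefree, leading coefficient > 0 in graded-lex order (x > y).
2*x^2 - 3*x*y + y^2 - 2*x + y

(a) deg p = 2.
(b) Checking where it meets the axes: among the integer gridlines, it crosses the x-axis at x ∈ {0, 1}; the y-axis gridline crossings are at y ∈ {-1, 0}.
(c) These observations pin down the coefficients.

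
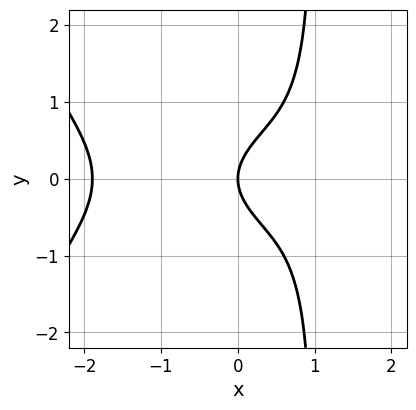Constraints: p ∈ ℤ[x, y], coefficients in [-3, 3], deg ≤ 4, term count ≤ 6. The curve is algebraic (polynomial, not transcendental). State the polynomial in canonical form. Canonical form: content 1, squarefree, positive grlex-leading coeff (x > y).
x^4 + 3*x*y^2 - 2*x^2 - 3*y^2 + 3*x

(a) deg p = 4. No degree-3 curve has this shape.
(b) Symmetries: it's symmetric under y → −y, forcing even powers of y.
(c) From the axis intercepts and sections: one x-axis crossing is at x = 0; it meets the y-axis at y = 0 (among the integer gridlines).
(d) Putting this together gives p.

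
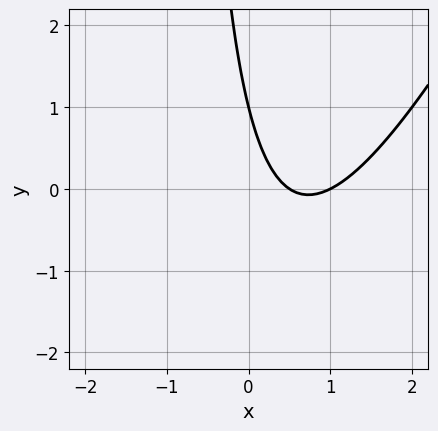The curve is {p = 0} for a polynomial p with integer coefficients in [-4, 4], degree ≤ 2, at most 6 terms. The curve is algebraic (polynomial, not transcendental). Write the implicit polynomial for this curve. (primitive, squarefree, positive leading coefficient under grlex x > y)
Degree: no degree-1 curve has this shape, so deg p = 2.
Against the integer gridlines: one x-axis crossing is at x = 1; it crosses the y-axis at the gridline y = 1.
Putting this together gives p.

2*x^2 - x*y - 3*x - y + 1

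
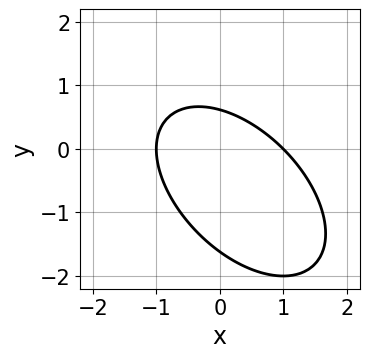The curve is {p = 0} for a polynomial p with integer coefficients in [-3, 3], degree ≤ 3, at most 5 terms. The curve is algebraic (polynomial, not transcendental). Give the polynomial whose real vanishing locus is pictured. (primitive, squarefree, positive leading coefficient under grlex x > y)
x^2 + x*y + y^2 + y - 1

1. Degree: a generic line meets the curve in up to 2 points, so deg p = 2.
2. Checking where it meets the axes: the x-axis gridline crossings are at x ∈ {-1, 1}.
3. Putting this together gives p.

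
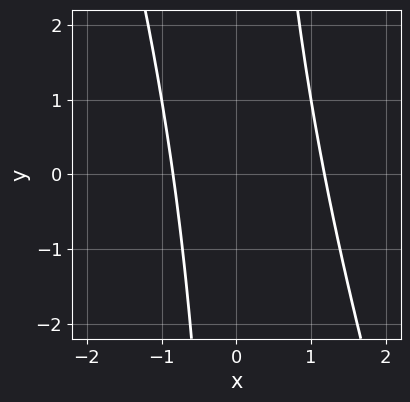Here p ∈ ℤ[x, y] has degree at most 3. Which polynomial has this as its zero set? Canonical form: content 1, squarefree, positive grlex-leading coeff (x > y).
3*x^2 + x*y - x - 3

1. deg p = 2. No degree-1 curve has this shape.
2. Checking where it meets the axes: the curve avoids every integer y-axis point in the box.
3. These observations pin down the coefficients.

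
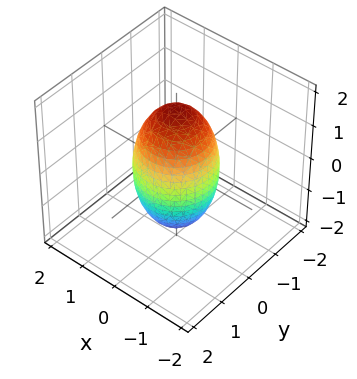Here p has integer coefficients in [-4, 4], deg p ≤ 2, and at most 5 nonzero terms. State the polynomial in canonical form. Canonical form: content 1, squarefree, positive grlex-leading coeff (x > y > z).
1. Degree: a closed, bounded, convex surface; a quadric, so deg p = 2.
2. Symmetry: every cross-section ⟂ z is a circle, so x, y appear only via x² + y²; the z ↦ −z reflection is a symmetry, so z appears only in even powers.
3. From the axis intercepts and sections: the x-axis gridline crossings are at x ∈ {-1, 1}; among the integer gridlines, it crosses the y-axis at y ∈ {-1, 1}; a circular section at z = -1 has radius between 0 and 1.
4. Fitting integer coefficients to these (and the overall shape) gives p.

3*x^2 + 3*y^2 + z^2 - 3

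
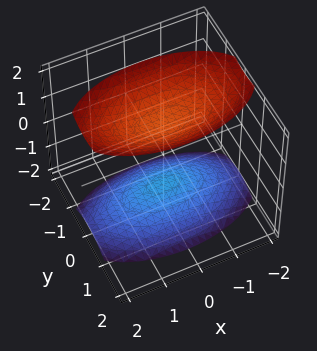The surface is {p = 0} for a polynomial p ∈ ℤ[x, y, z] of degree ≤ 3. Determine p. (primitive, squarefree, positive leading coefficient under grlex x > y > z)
x^2 + 3*y^2 - 2*z^2 + 3

There are 2 components. They look like related sheets of one shape, so recover p as a whole.
The degree is 2 — two separate bowl-shaped sheets opening away from each other; a quadric.
Symmetries: it's symmetric under y → −y, forcing even powers of y; the z ↦ −z reflection is a symmetry, so z appears only in even powers; it's symmetric under x → −x, forcing even powers of x.
Checking where it meets the axes: no x-intercept at any integer in the box; no y-intercept at any integer in the box.
Matching integer coefficients to the picture gives p.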